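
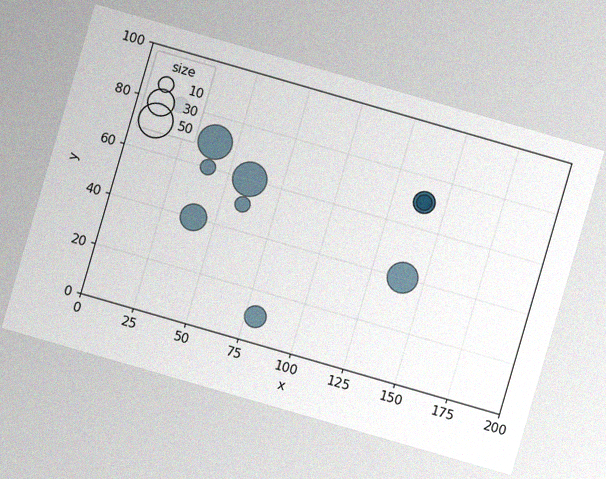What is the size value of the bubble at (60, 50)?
The chart is tilted about 16° clockwise, with some photo noise. Matching the bubble at (60, 50) against the size legend gives 10.

10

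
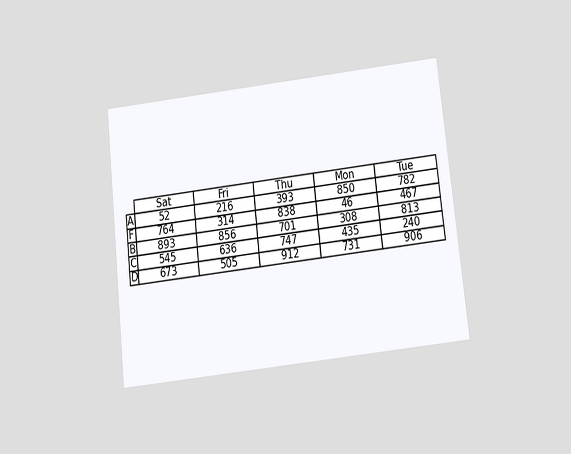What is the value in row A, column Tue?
782

The chart is tilted about 6° counter-clockwise and viewed slightly from below. The (A, Tue) cell reads 782.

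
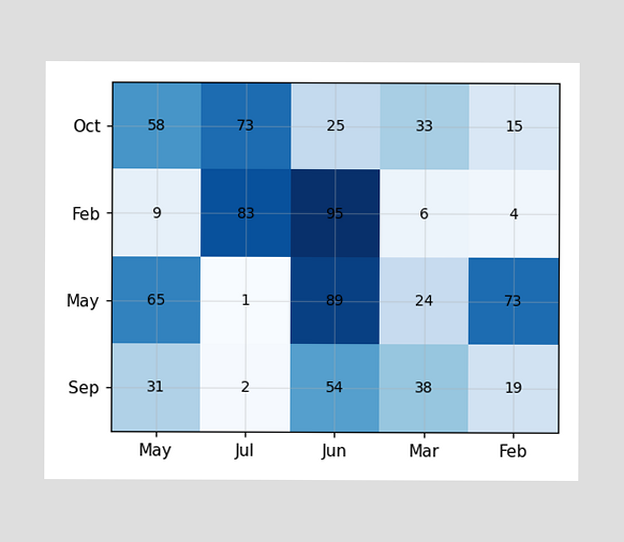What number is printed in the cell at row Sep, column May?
The (Sep, May) cell reads 31.

31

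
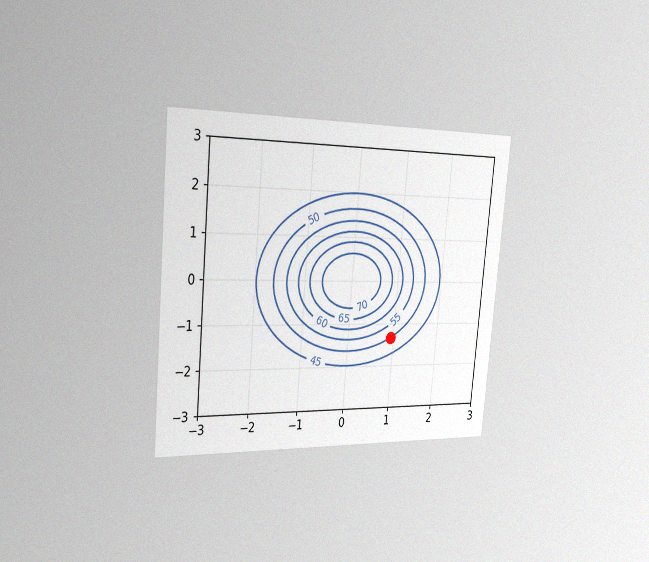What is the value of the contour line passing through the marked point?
50

The chart is tilted about 5° clockwise and viewed slightly from the left, with some photo noise. The marked point sits on the contour labelled 50.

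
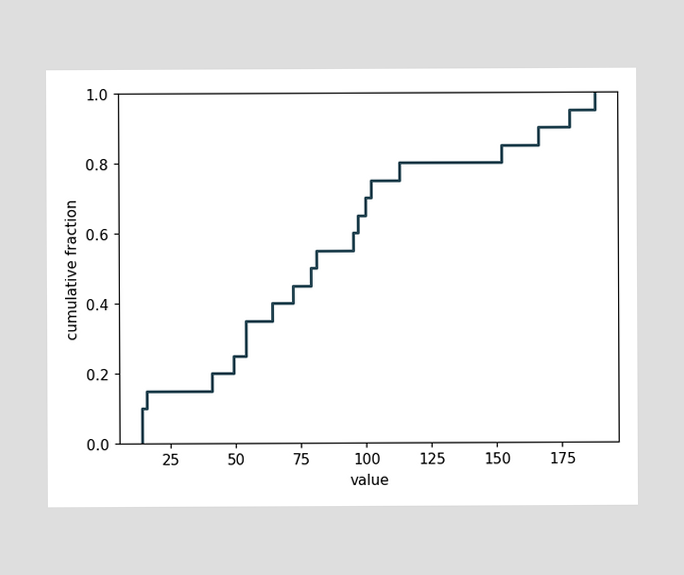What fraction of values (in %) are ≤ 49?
25%

At x=49 the ECDF step is at 25%.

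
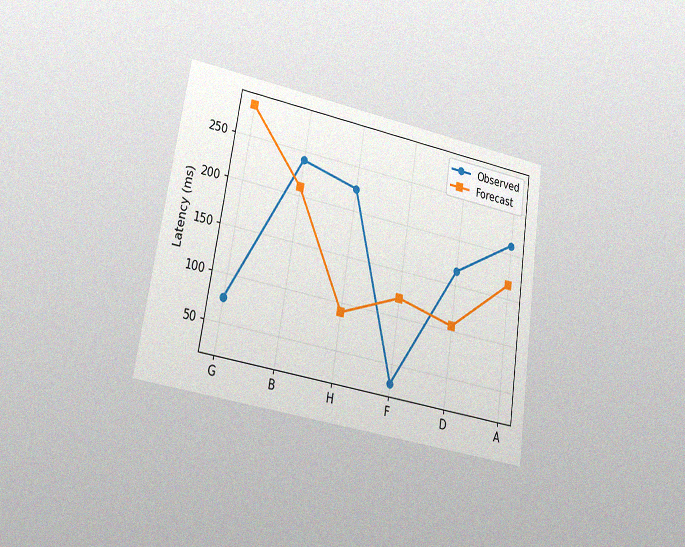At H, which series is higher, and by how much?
Observed, by 135ms

The chart is tilted about 9° clockwise and viewed at a slight angle, with some photo noise. At H, Observed sits above the other line by 135ms.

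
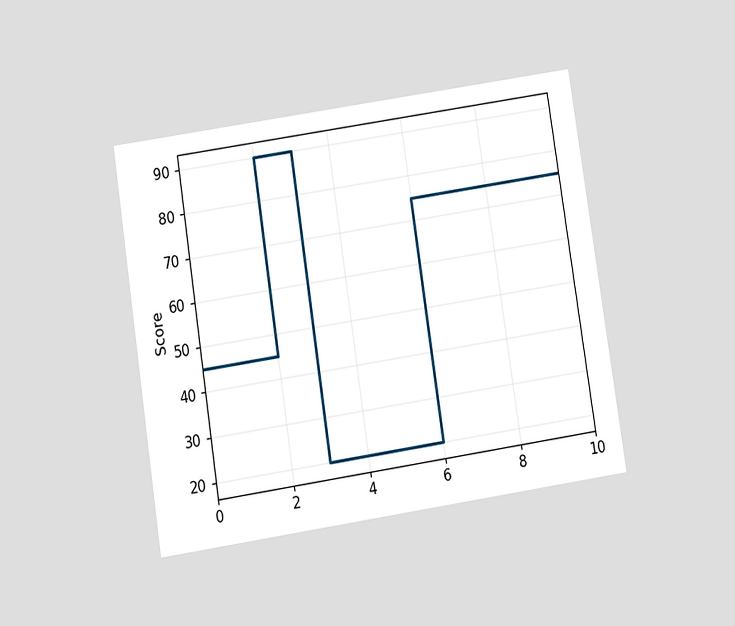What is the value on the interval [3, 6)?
20

The chart is tilted about 9° counter-clockwise and viewed slightly from below. On [3, 6) the step sits at 20.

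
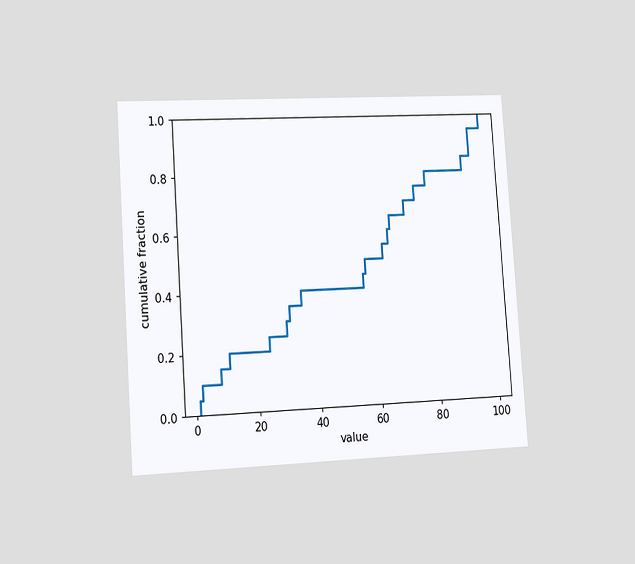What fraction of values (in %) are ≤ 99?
100%

The chart is tilted about 4° counter-clockwise and viewed slightly from the left. At x=99 the ECDF step is at 100%.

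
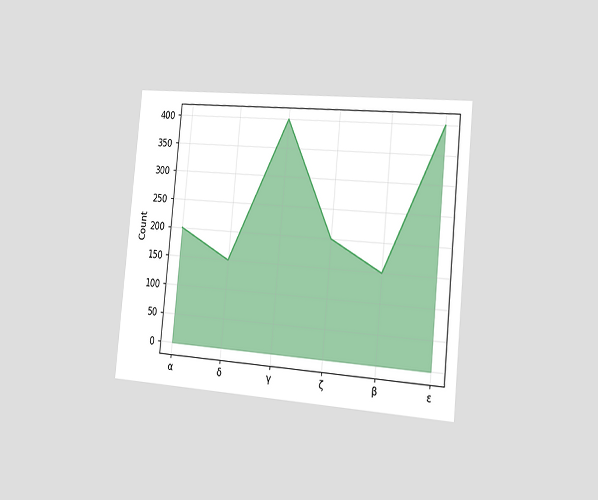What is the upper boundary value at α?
200

The chart is tilted about 5° clockwise and viewed slightly from the right. At α the upper boundary is at 200.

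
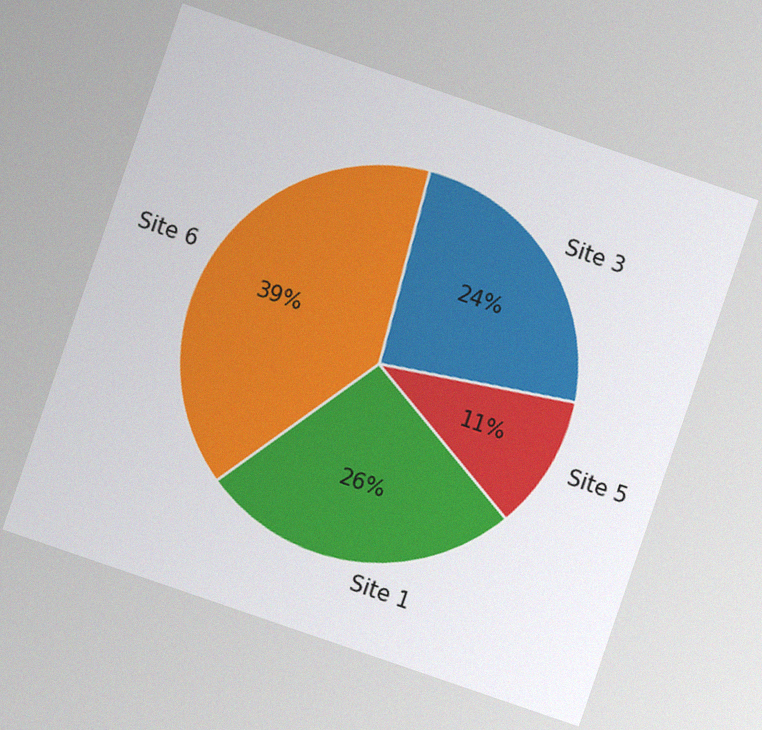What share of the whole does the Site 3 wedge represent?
The chart is tilted about 19° clockwise, with some photo noise. The Site 3 slice takes up 24% of the pie.

24%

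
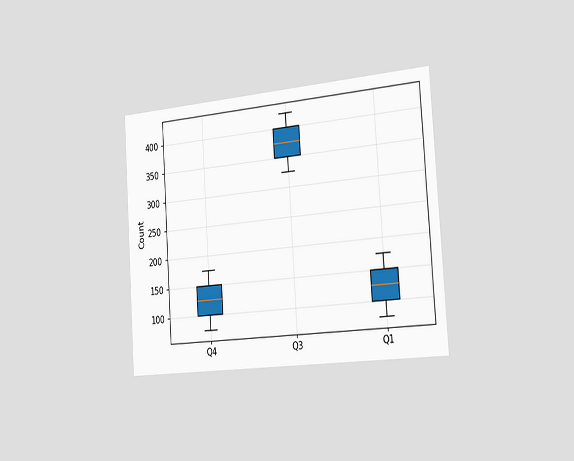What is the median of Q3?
The chart is tilted about 4° counter-clockwise and viewed slightly from the right. The median line in the Q3 box sits at 375.

375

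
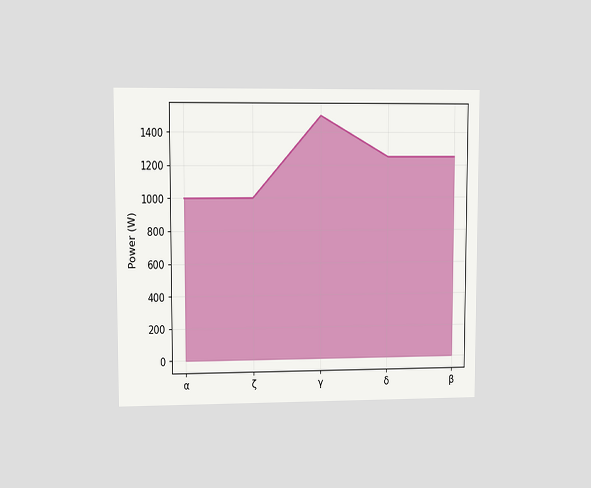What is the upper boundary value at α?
1000W

The chart is viewed at a slight angle. At α the upper boundary is at 1000W.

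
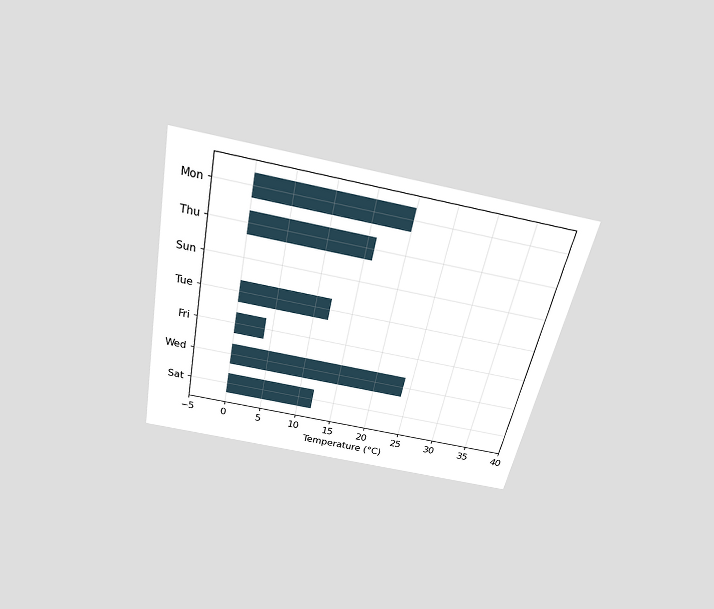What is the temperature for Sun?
0°C

The chart is tilted about 12° clockwise and viewed slightly from above. Reading along the chart's x-axis, the Sun bar reaches 0°C.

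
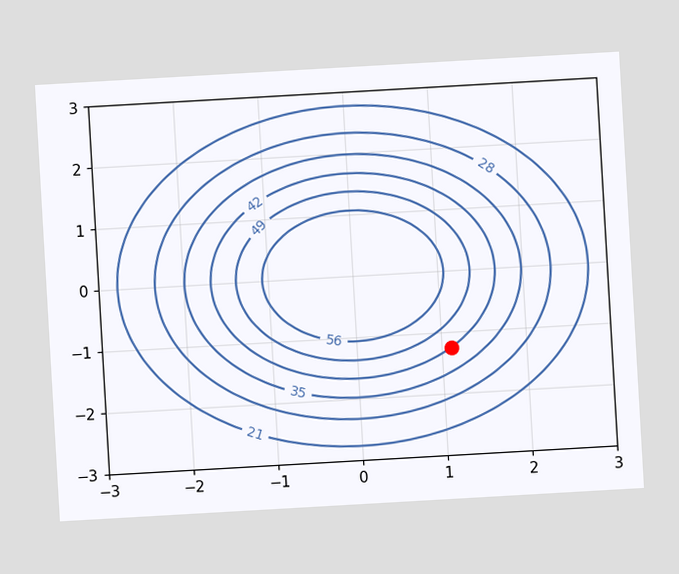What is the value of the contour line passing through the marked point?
42

The chart is tilted about 3° counter-clockwise. The marked point sits on the contour labelled 42.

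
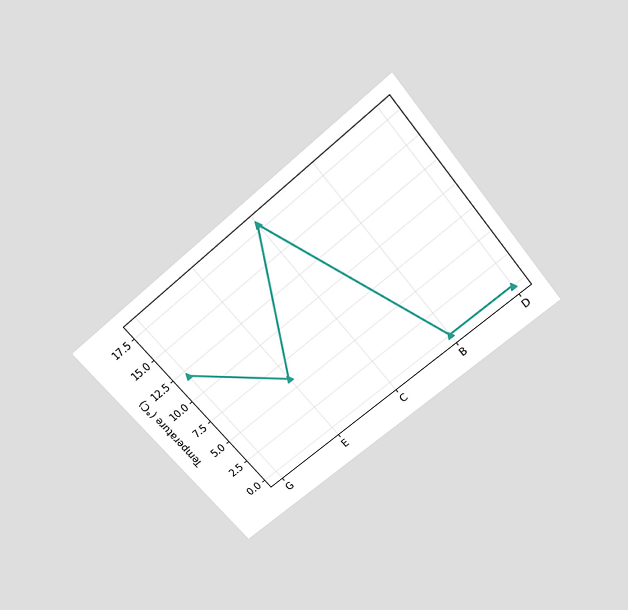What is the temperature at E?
The chart is tilted about 40° counter-clockwise and viewed slightly from above. At E, the line is at 6°C.

6°C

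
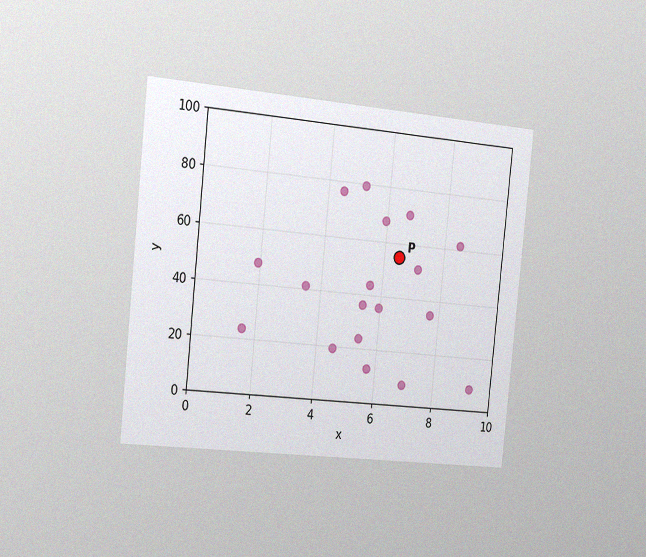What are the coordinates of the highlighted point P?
The chart is tilted about 6° clockwise and viewed slightly from the left, with some photo noise. Following the gridlines from P to each axis, P sits at (6.5, 55).

(6.5, 55)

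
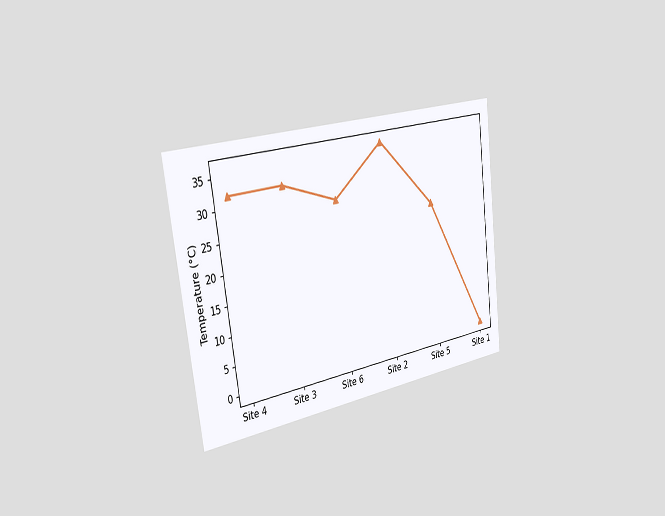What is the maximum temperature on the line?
36°C

The chart is tilted about 7° counter-clockwise and viewed slightly from the left. The highest point is at Site 2, and reading across to the y-axis gives 36°C.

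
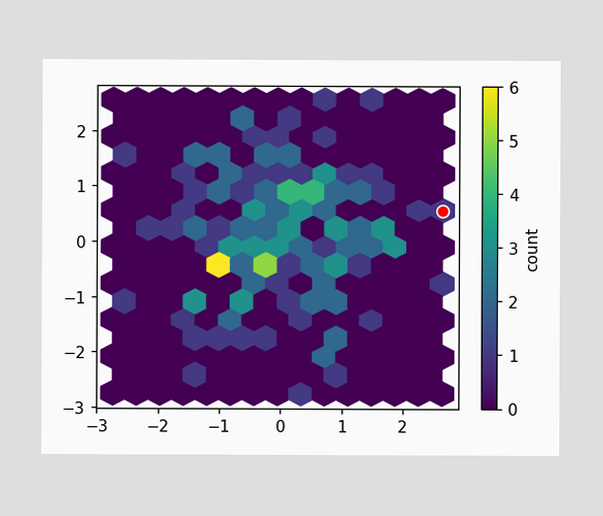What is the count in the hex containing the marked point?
The marked hex reads 1 on the colorbar.

1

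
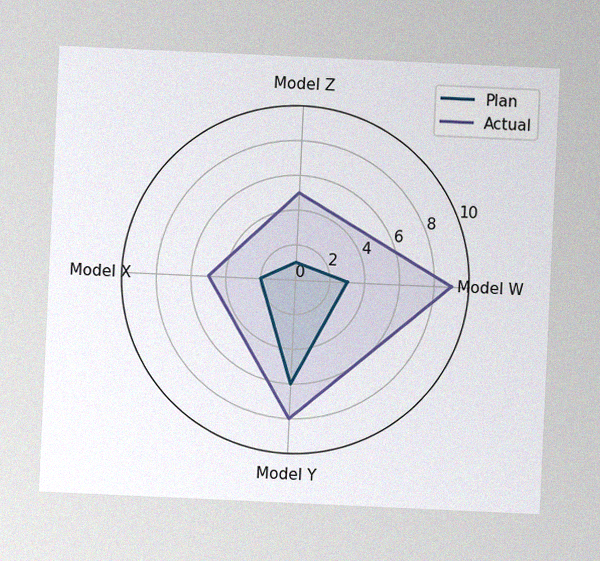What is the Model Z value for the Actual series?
5

The chart is tilted about 3° clockwise, with some photo noise. On the Model Z axis, Actual reaches 5.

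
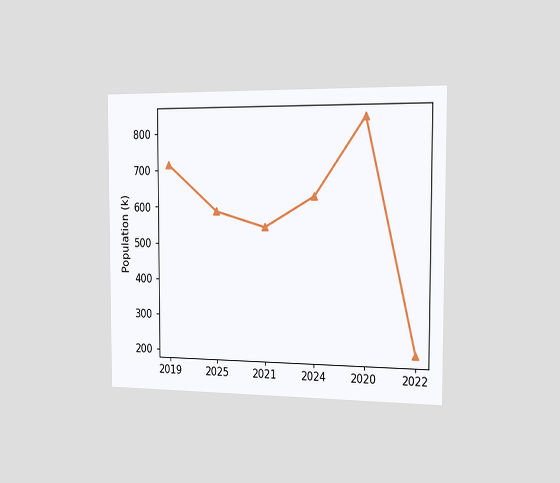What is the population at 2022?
The chart is viewed slightly from the right. At 2022, the line is at 210k.

210k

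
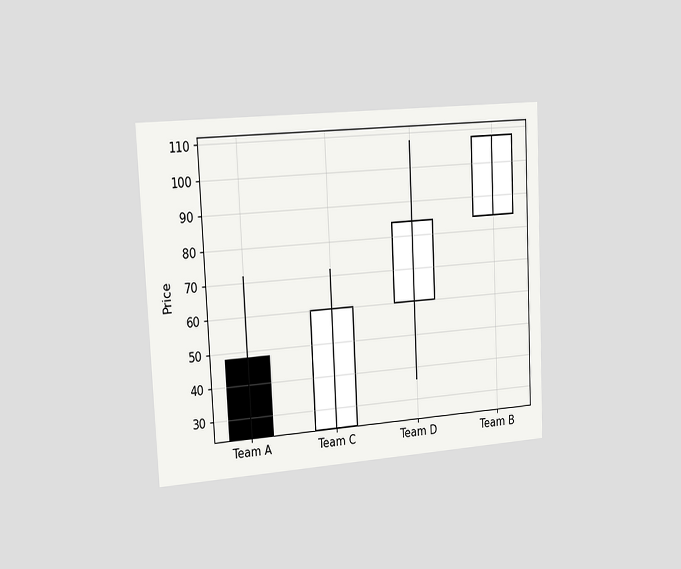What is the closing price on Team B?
108

The chart is tilted about 3° counter-clockwise and viewed slightly from the left. The Team B candle closes at 108.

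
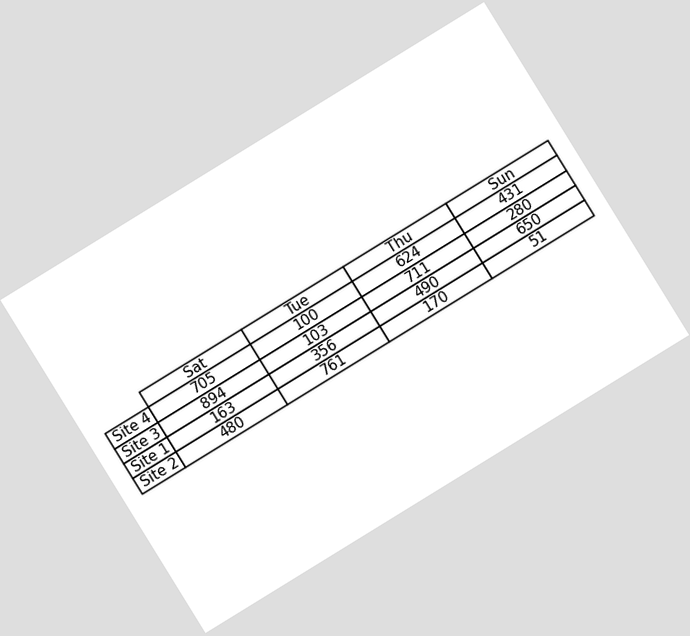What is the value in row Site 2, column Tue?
761

The chart is tilted about 32° counter-clockwise. The (Site 2, Tue) cell reads 761.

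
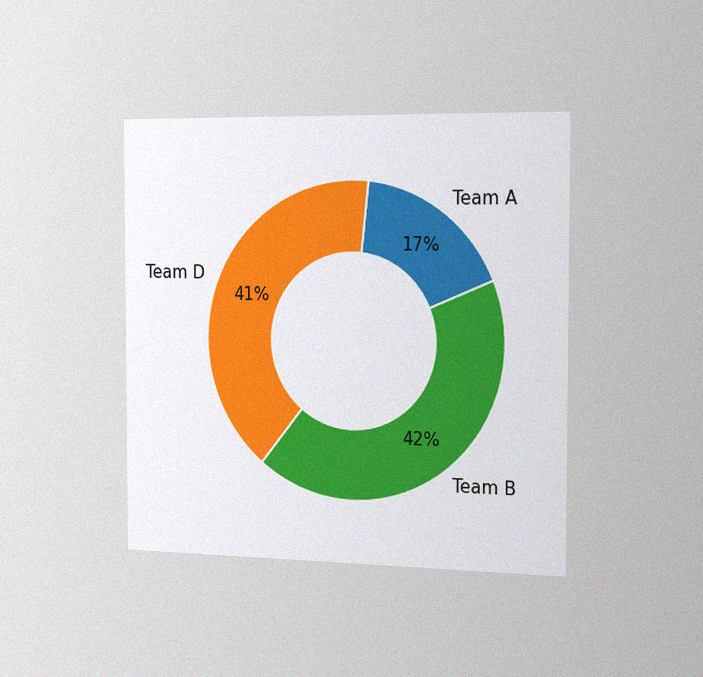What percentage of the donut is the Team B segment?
The chart is viewed slightly from the right, with some photo noise. The Team B segment takes up 42% of the ring.

42%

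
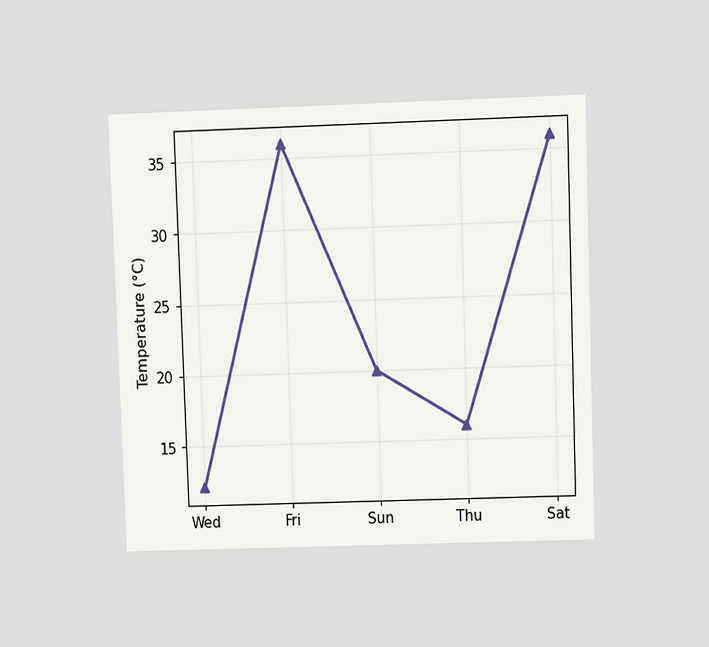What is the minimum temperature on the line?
12°C

The chart is viewed at a slight angle. The lowest point is at Wed, and reading across to the y-axis gives 12°C.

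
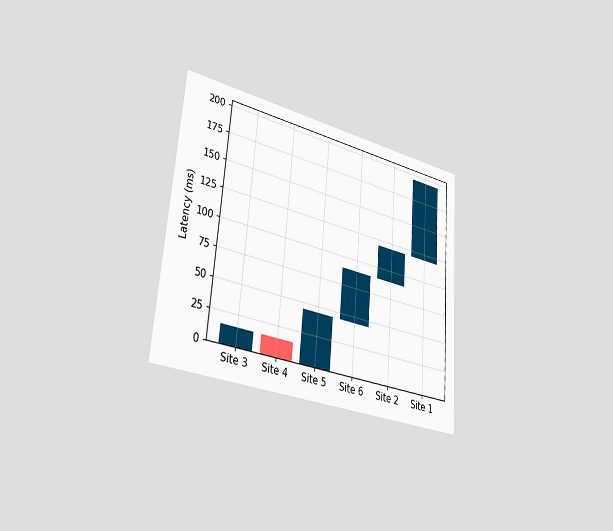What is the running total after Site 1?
The chart is tilted about 4° clockwise and viewed slightly from the left. After Site 1 the running total reaches 195ms.

195ms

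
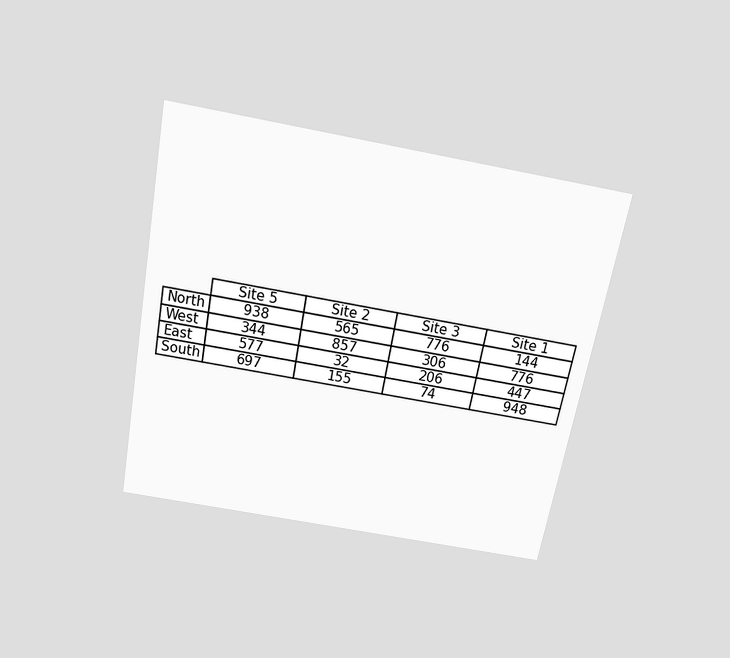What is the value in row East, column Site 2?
32

The chart is tilted about 11° clockwise and viewed slightly from above. The (East, Site 2) cell reads 32.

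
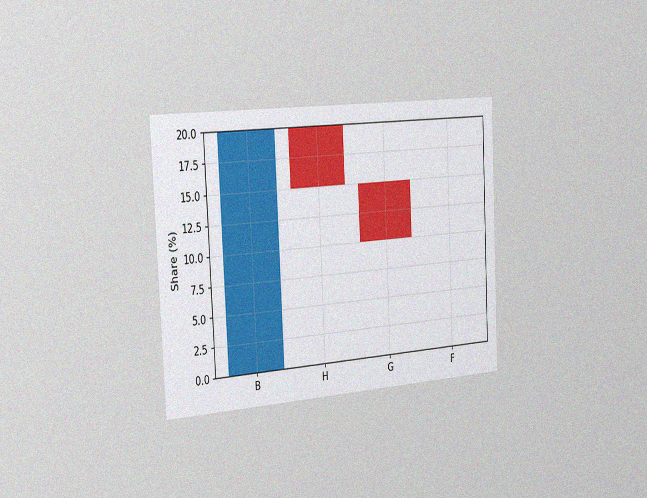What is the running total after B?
The chart is tilted about 3° counter-clockwise and viewed slightly from the left, with some photo noise. After B the running total reaches 20%.

20%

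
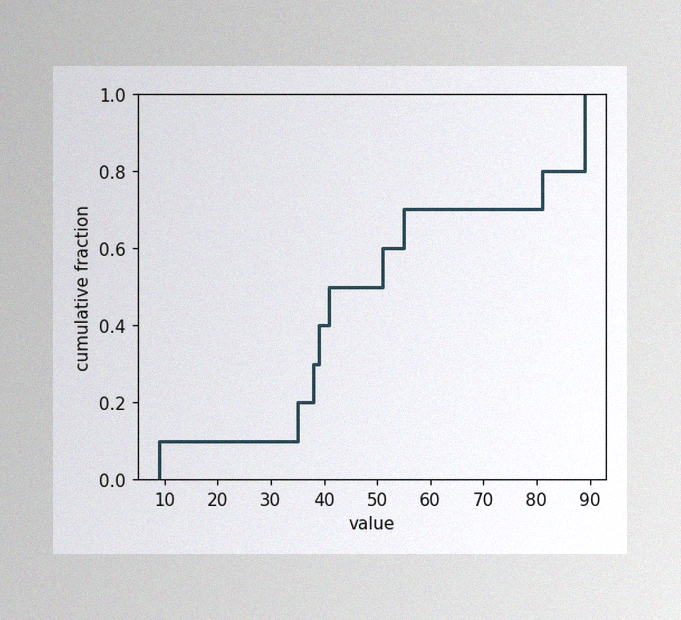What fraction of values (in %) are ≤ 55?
The image has some photo noise and uneven lighting. At x=55 the ECDF step is at 70%.

70%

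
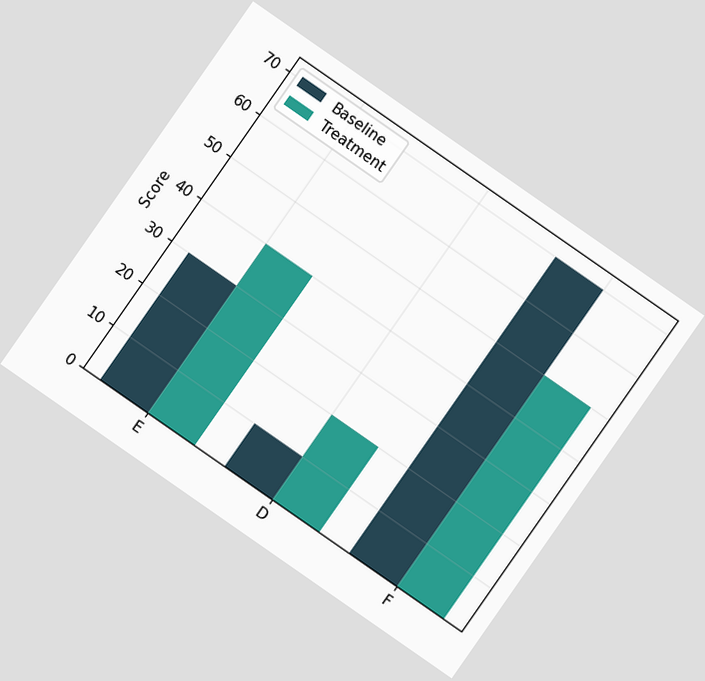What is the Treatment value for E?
The chart is tilted about 35° clockwise. The Treatment bar at E reaches 40 on the y-axis.

40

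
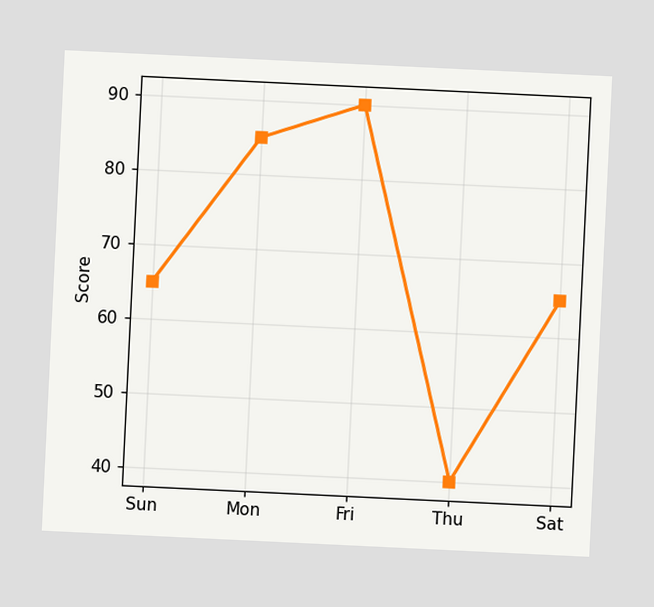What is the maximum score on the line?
The chart is tilted about 3° clockwise. The highest point is at Fri, and reading across to the y-axis gives 90.

90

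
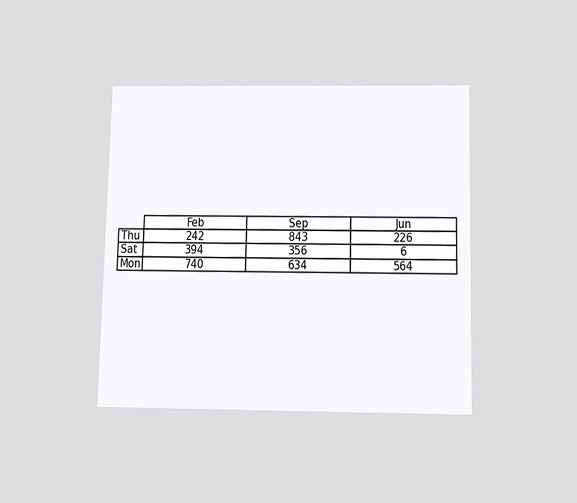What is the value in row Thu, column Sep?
843

The chart is viewed slightly from below. The (Thu, Sep) cell reads 843.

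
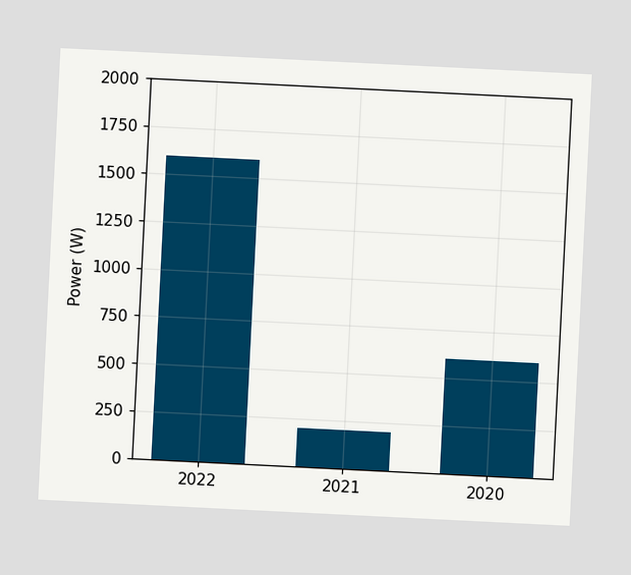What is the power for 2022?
The chart is tilted about 3° clockwise. Reading along the chart's y-axis, the 2022 bar reaches 1600W.

1600W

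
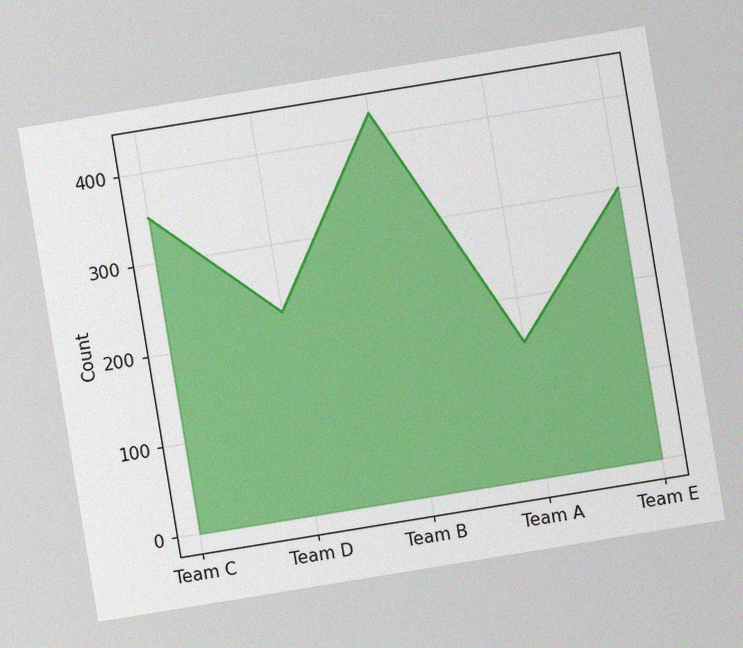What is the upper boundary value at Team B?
425

The chart is tilted about 9° counter-clockwise, with some photo noise. At Team B the upper boundary is at 425.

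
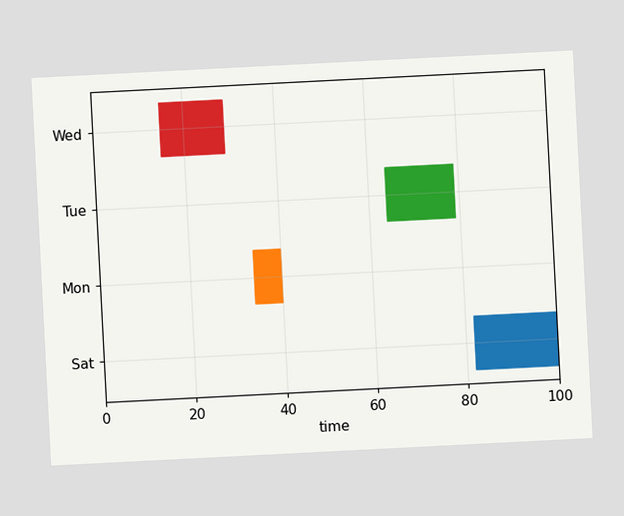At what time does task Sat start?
The chart is tilted about 3° counter-clockwise. The Sat bar begins at t=82.

82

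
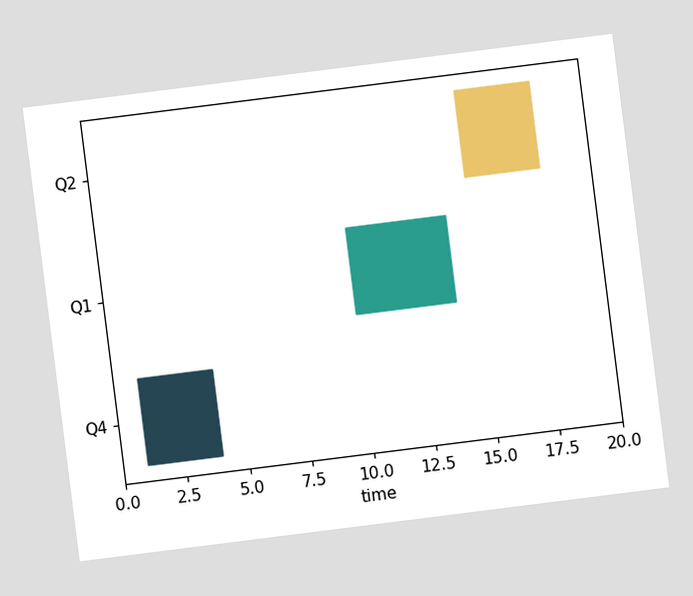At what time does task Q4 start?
1

The chart is tilted about 7° counter-clockwise. The Q4 bar begins at t=1.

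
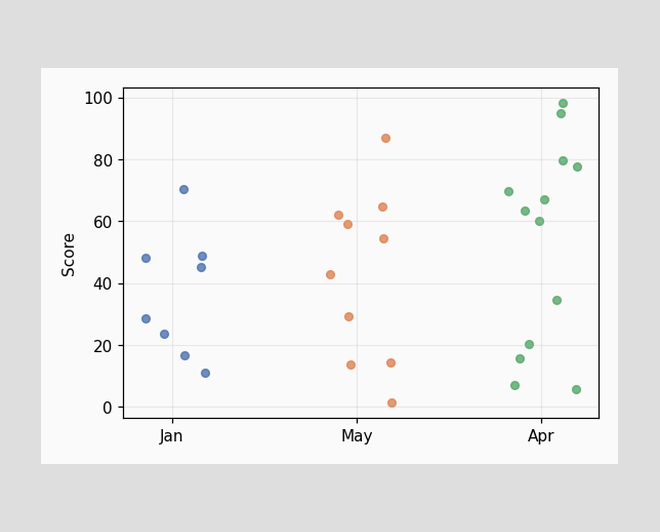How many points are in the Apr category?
13

Counting the markers in the Apr column gives 13.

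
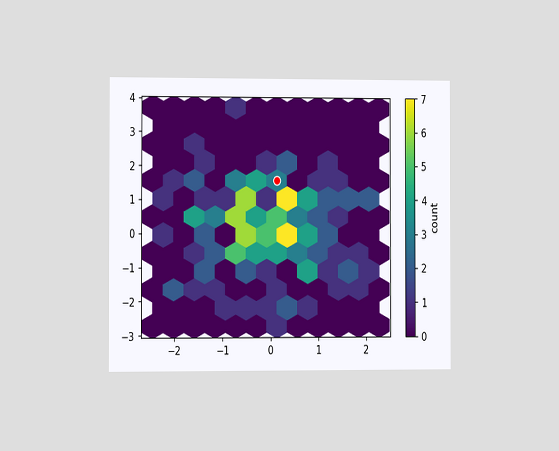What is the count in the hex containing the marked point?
The chart is viewed slightly from the left. The marked hex reads 3 on the colorbar.

3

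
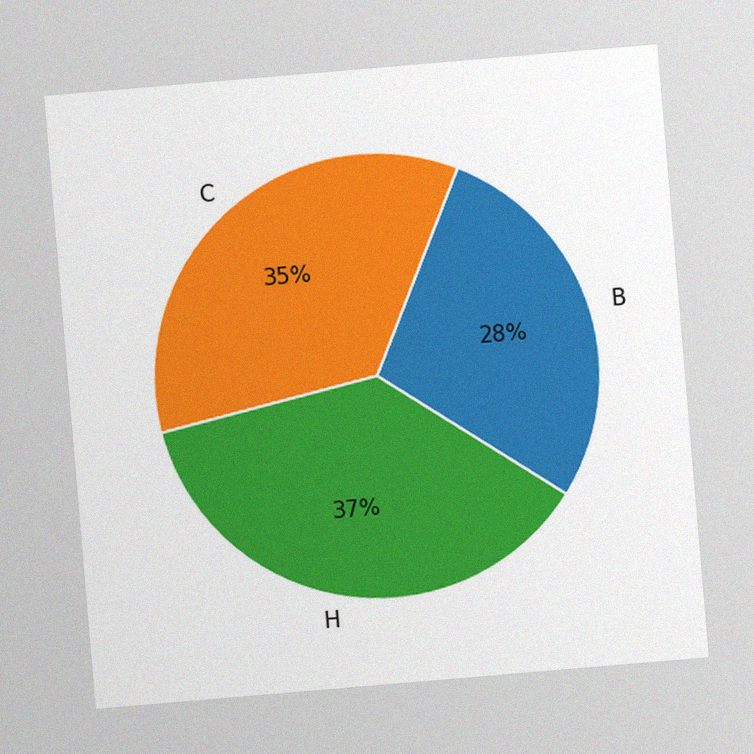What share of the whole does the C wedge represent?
35%

The chart is tilted about 5° counter-clockwise, with some photo noise. The C slice takes up 35% of the pie.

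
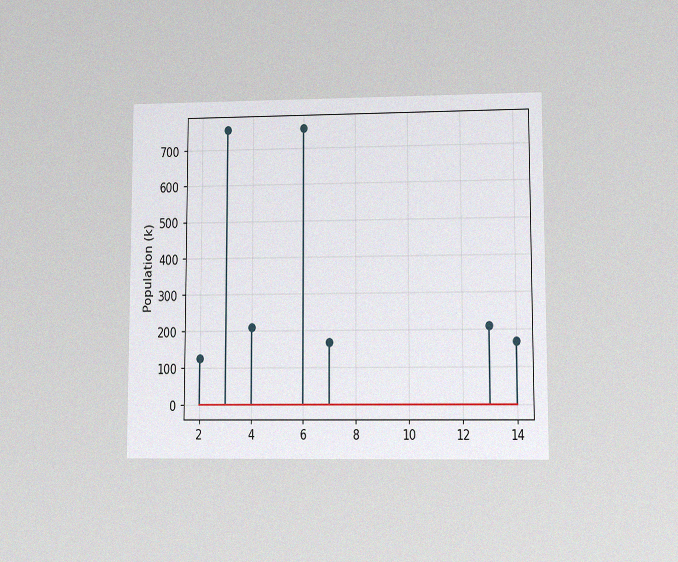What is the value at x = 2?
The chart is viewed at a slight angle, with some photo noise. The stem at x=2 reaches 126k.

126k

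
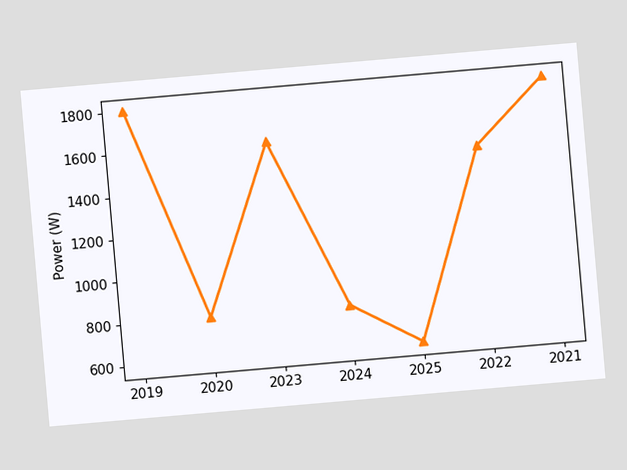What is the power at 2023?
1600W

The chart is tilted about 5° counter-clockwise. At 2023, the line is at 1600W.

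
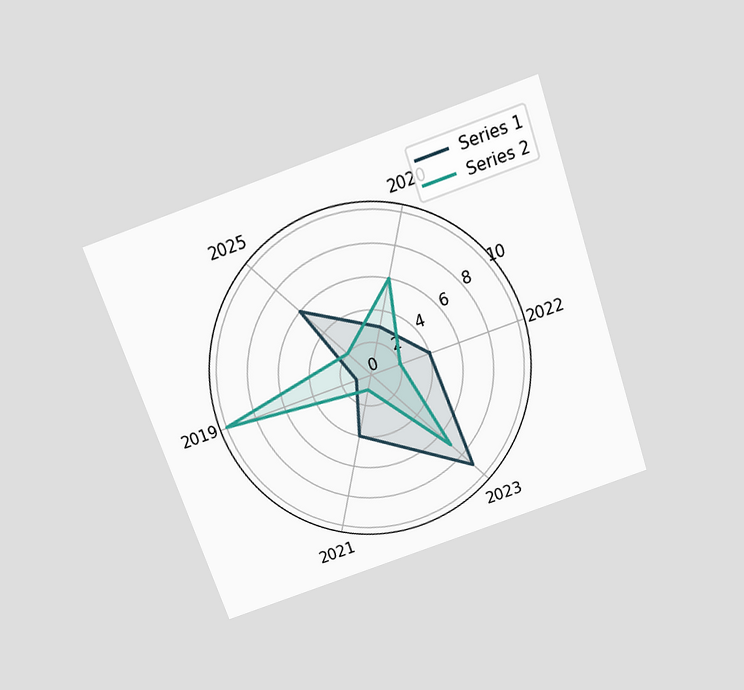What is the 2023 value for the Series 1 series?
The chart is tilted about 19° counter-clockwise and viewed slightly from above. On the 2023 axis, Series 1 reaches 9.

9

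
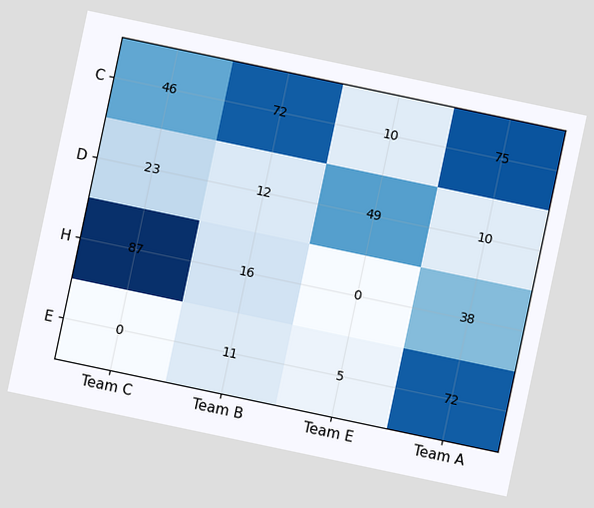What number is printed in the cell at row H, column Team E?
0

The chart is tilted about 12° clockwise. The (H, Team E) cell reads 0.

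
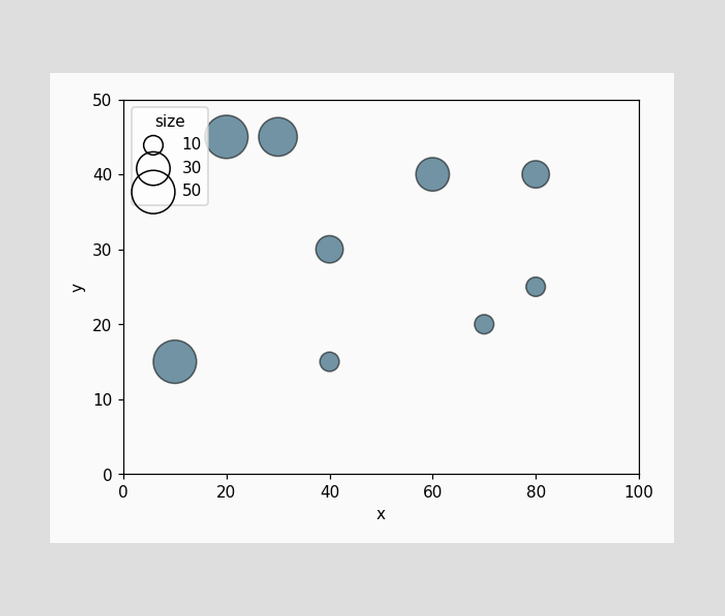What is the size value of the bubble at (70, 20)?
Matching the bubble at (70, 20) against the size legend gives 10.

10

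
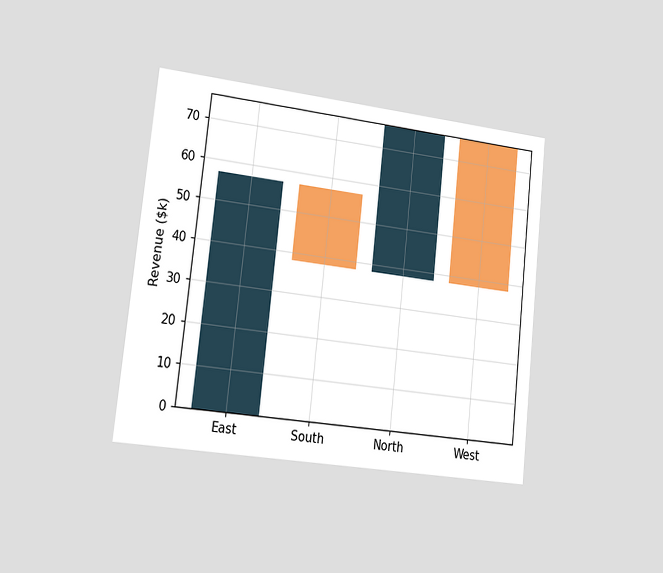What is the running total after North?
The chart is tilted about 6° clockwise and viewed slightly from the left. After North the running total reaches $76k.

$76k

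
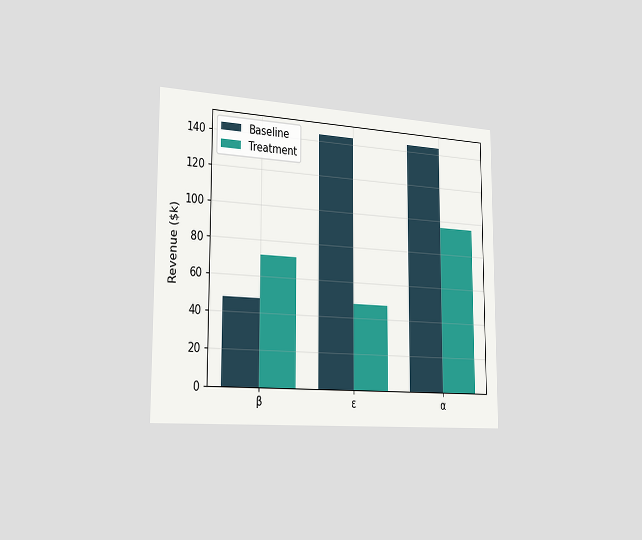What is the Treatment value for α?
$96k

The chart is viewed slightly from the left. The Treatment bar at α reaches $96k on the y-axis.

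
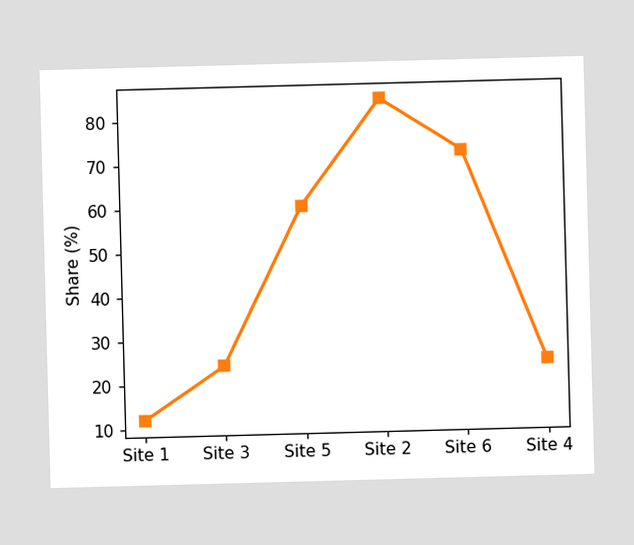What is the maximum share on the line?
The highest point is at Site 2, and reading across to the y-axis gives 84%.

84%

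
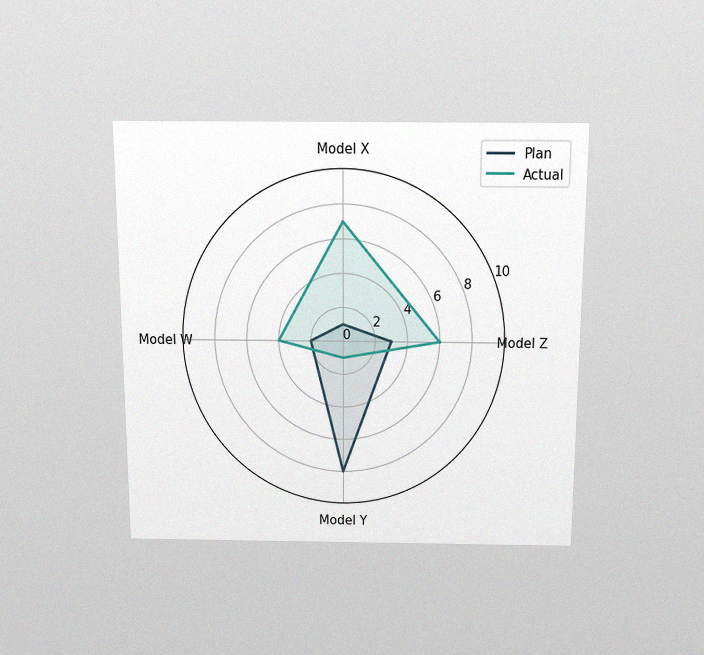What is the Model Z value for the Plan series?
3

The chart is viewed slightly from above, with some photo noise. On the Model Z axis, Plan reaches 3.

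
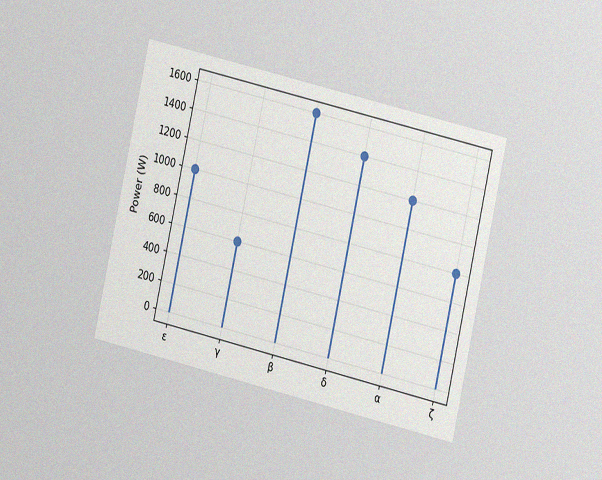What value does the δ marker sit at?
1400W

The chart is tilted about 13° clockwise and viewed at a slight angle, with some photo noise. The δ marker sits at 1400W.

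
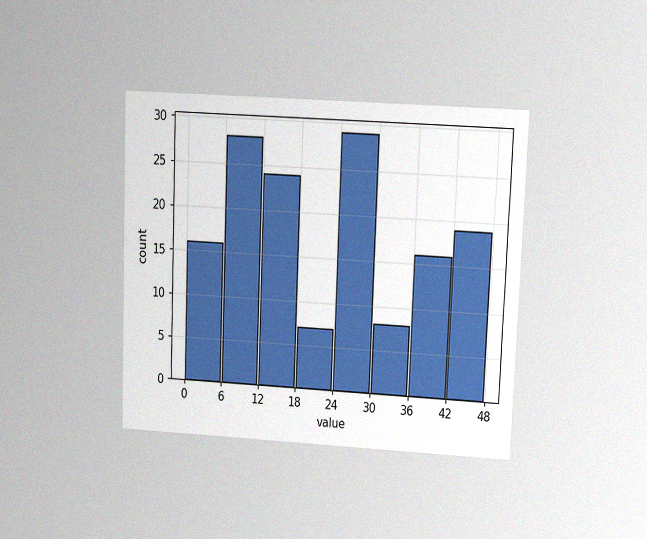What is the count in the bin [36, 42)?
16

The chart is tilted about 2° clockwise and viewed at a slight angle, with some photo noise. The [36, 42) bin has height 16.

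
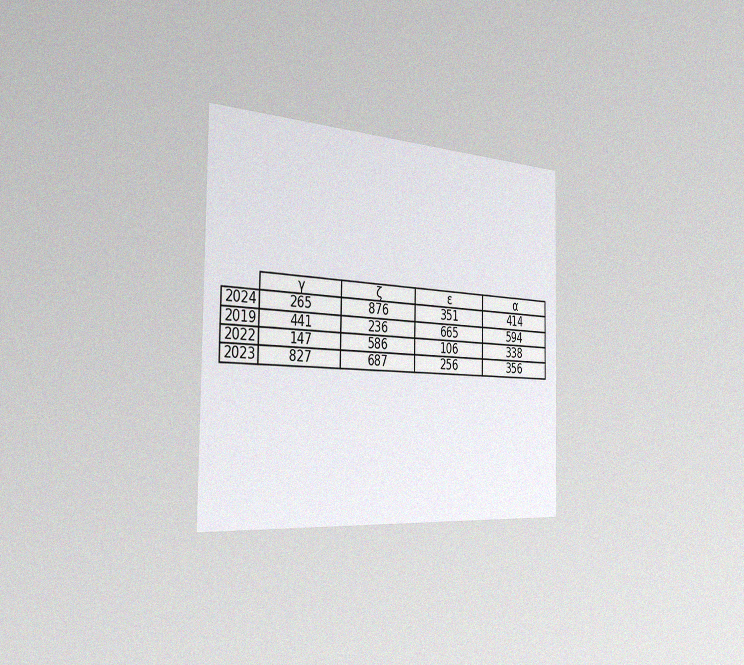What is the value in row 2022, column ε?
The chart is viewed slightly from the left, with some photo noise. The (2022, ε) cell reads 106.

106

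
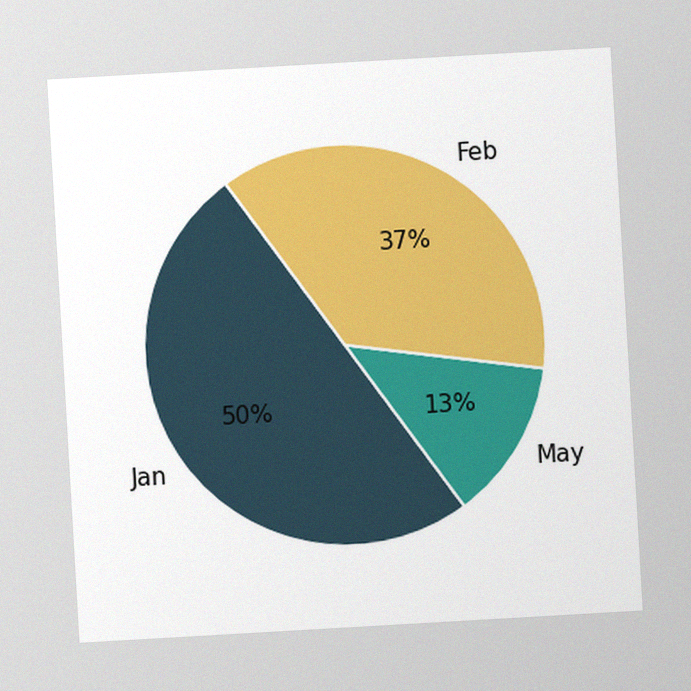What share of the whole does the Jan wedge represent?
The chart is tilted about 3° counter-clockwise, with some photo noise. The Jan slice takes up 50% of the pie.

50%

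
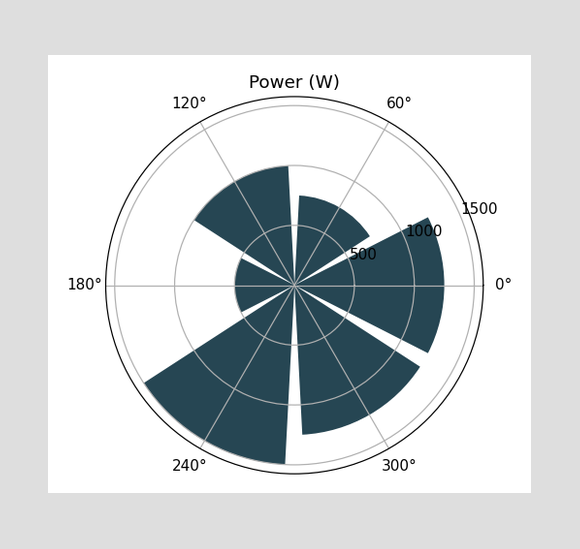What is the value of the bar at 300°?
1250W

The bar at 300° reaches 1250W on the radial axis.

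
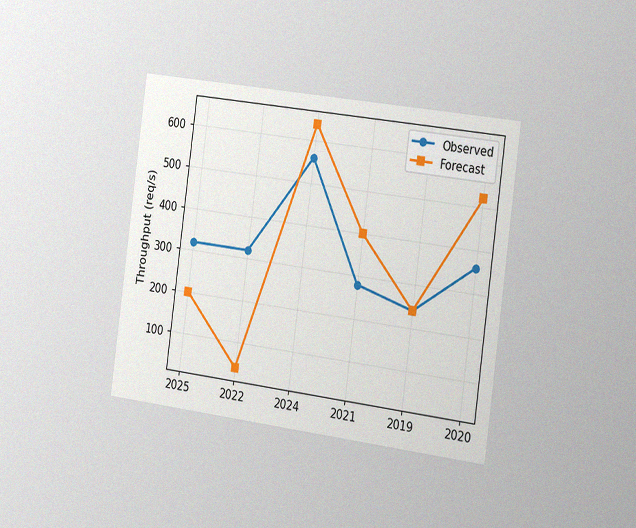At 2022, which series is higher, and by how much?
The chart is tilted about 8° clockwise and viewed slightly from the right, with some photo noise. At 2022, Observed sits above the other line by 280req/s.

Observed, by 280req/s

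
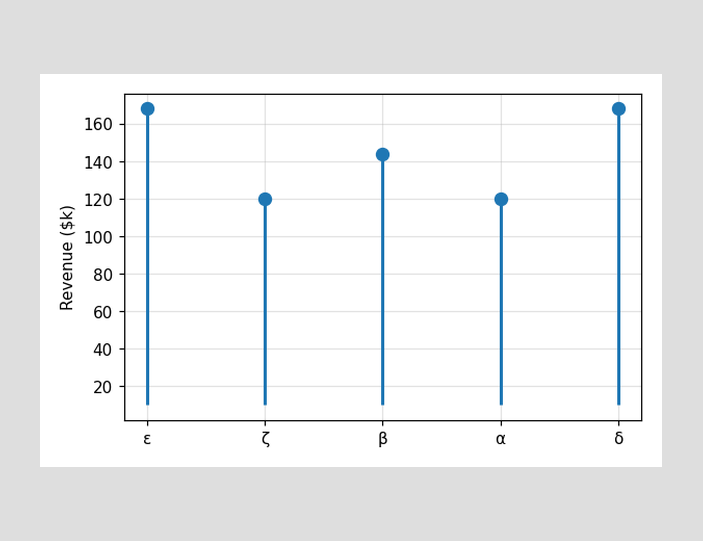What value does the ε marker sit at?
The ε marker sits at $168k.

$168k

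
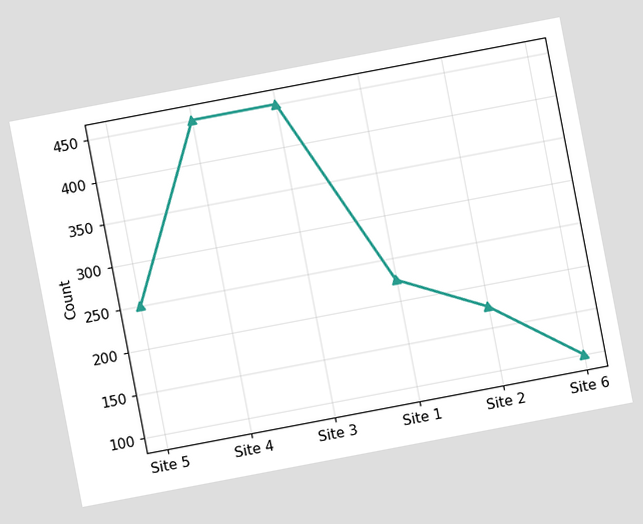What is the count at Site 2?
The chart is tilted about 11° counter-clockwise. At Site 2, the line is at 175.

175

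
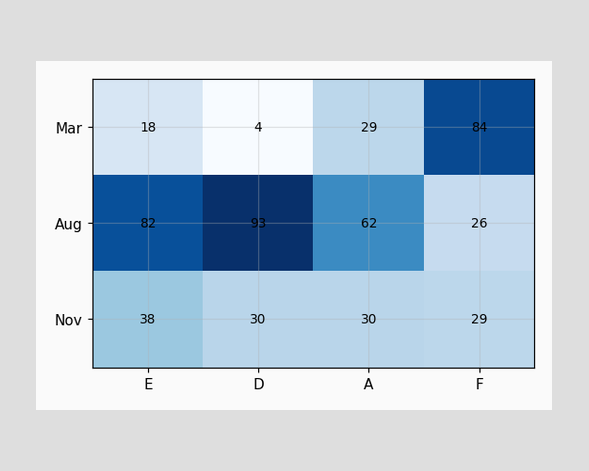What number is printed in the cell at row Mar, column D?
The (Mar, D) cell reads 4.

4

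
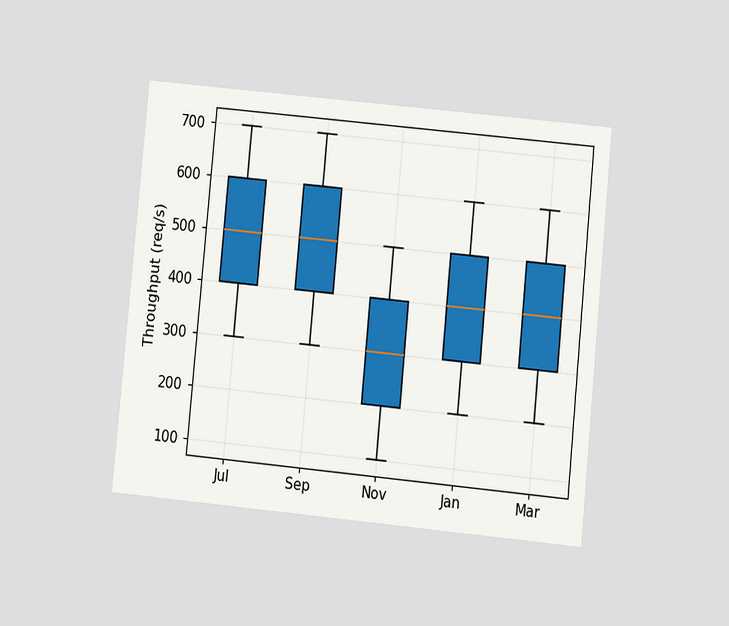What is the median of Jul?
The chart is tilted about 5° clockwise and viewed at a slight angle. The median line in the Jul box sits at 500req/s.

500req/s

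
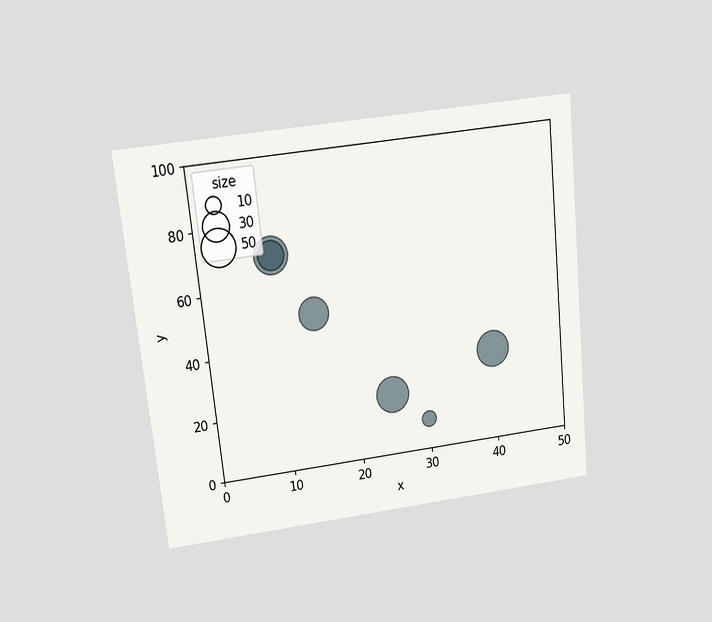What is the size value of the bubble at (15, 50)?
40

The chart is tilted about 6° counter-clockwise and viewed slightly from above. Matching the bubble at (15, 50) against the size legend gives 40.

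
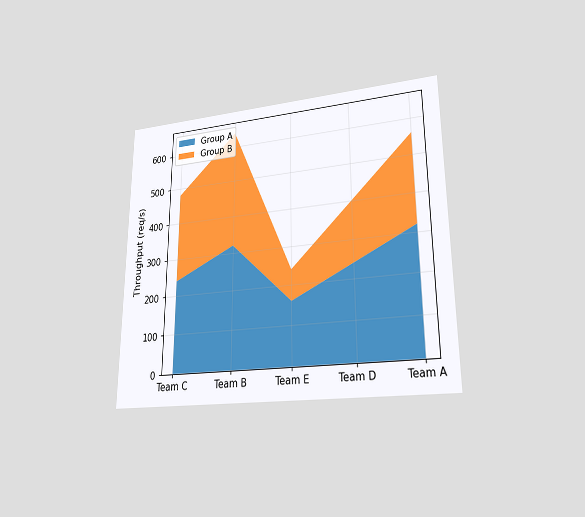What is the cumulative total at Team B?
The chart is viewed at a slight angle. The stacked total at Team B reaches 640req/s.

640req/s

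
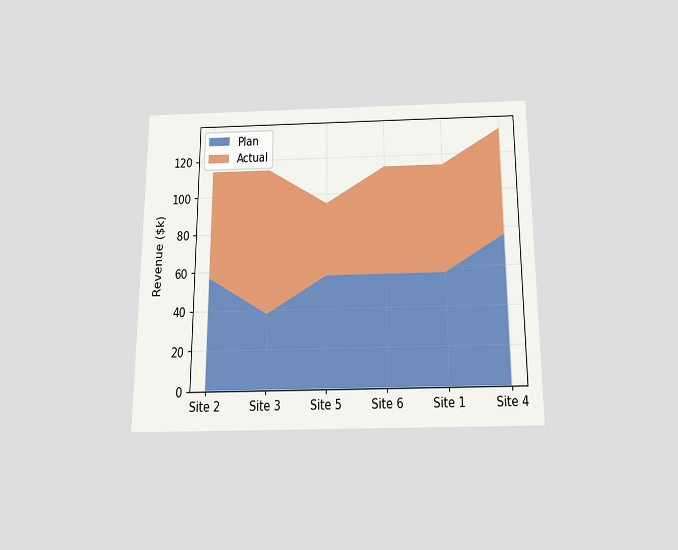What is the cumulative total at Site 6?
$114k

The chart is viewed slightly from below. The stacked total at Site 6 reaches $114k.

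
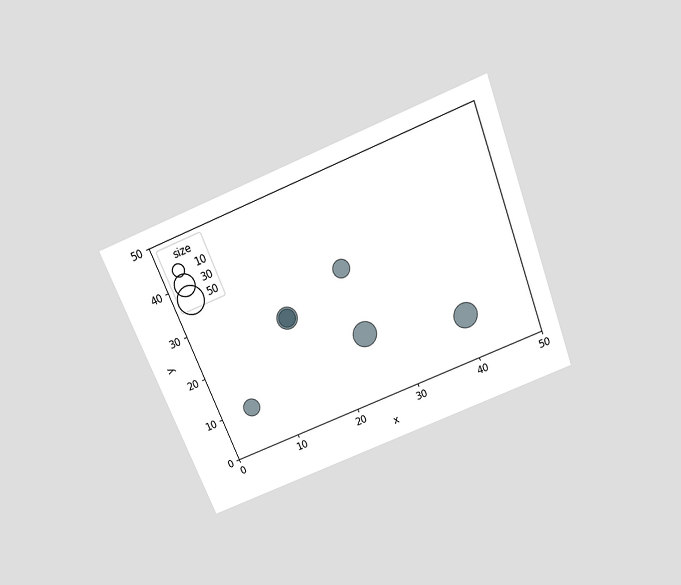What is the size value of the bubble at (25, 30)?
The chart is tilted about 22° counter-clockwise and viewed slightly from above. Matching the bubble at (25, 30) against the size legend gives 20.

20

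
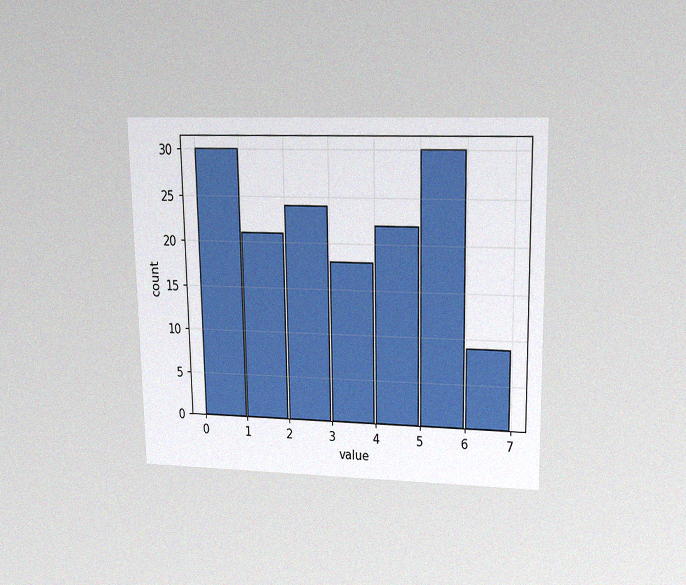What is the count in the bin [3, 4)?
The chart is viewed at a slight angle, with some photo noise. The [3, 4) bin has height 18.

18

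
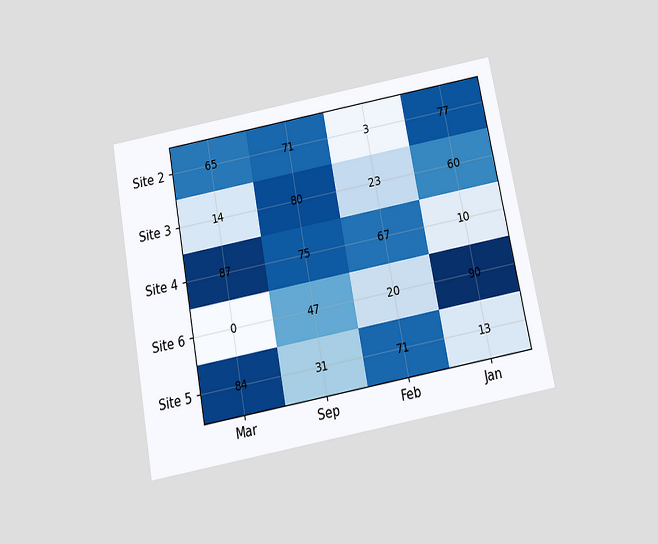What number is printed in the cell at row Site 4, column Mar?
87

The chart is tilted about 11° counter-clockwise and viewed slightly from below. The (Site 4, Mar) cell reads 87.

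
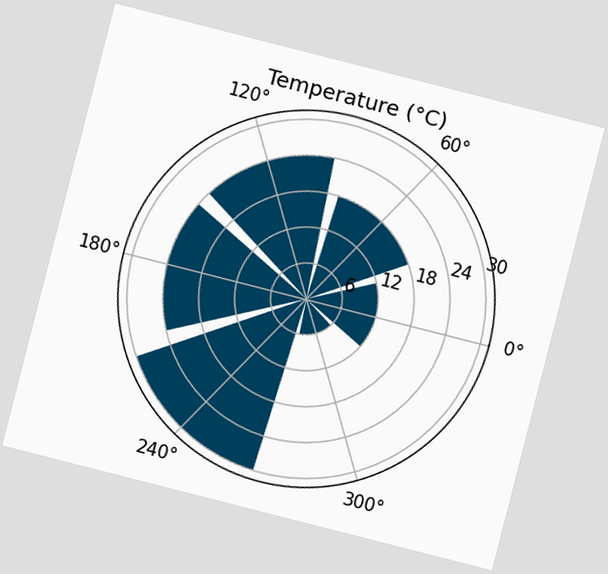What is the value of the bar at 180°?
The chart is tilted about 14° clockwise. The bar at 180° reaches 24°C on the radial axis.

24°C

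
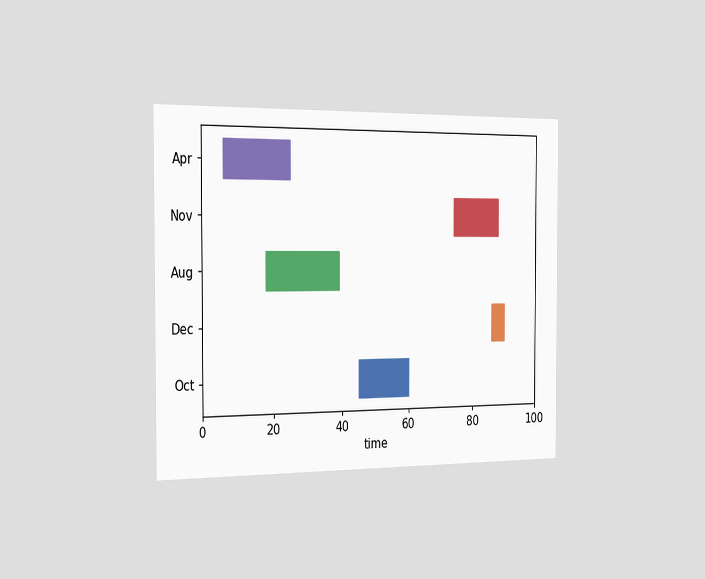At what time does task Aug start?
The chart is viewed slightly from the left. The Aug bar begins at t=18.

18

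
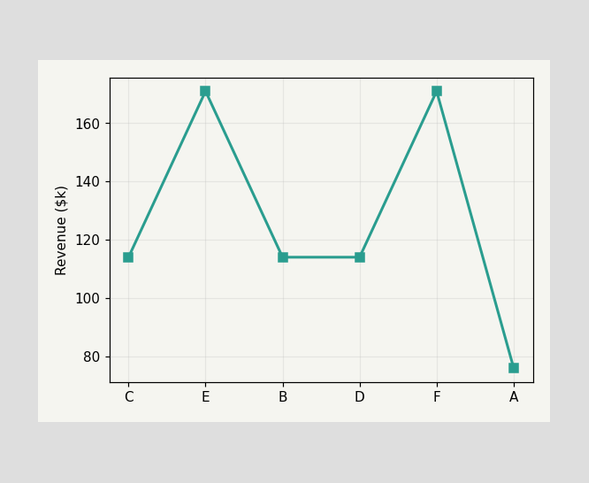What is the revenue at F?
$171k

At F, the line is at $171k.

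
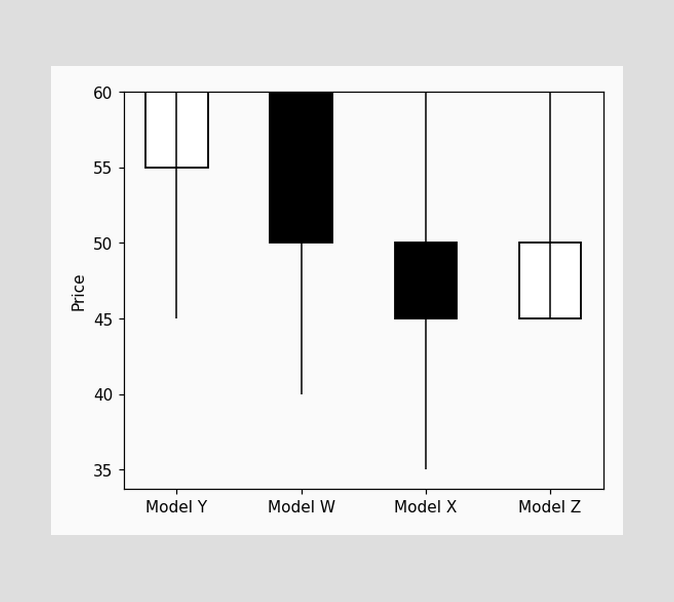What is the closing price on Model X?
The Model X candle closes at 45.

45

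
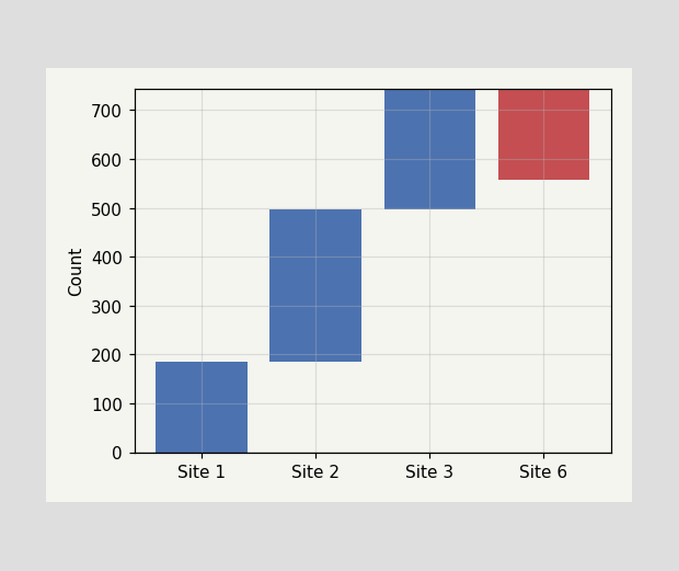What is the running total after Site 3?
744

After Site 3 the running total reaches 744.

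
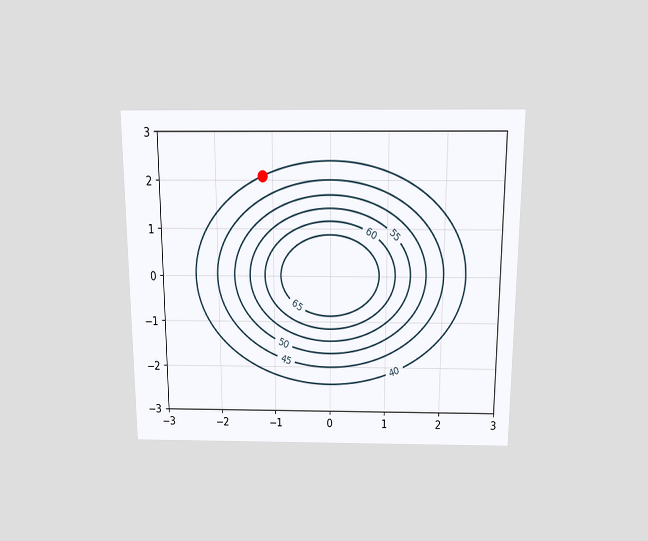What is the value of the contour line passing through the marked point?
The chart is viewed slightly from above. The marked point sits on the contour labelled 40.

40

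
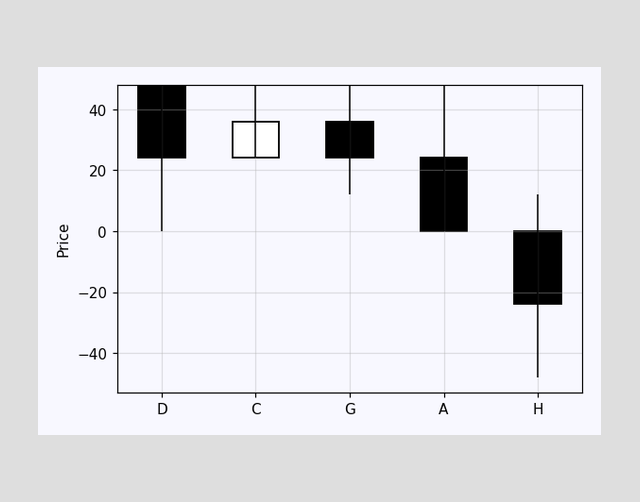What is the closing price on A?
0

The A candle closes at 0.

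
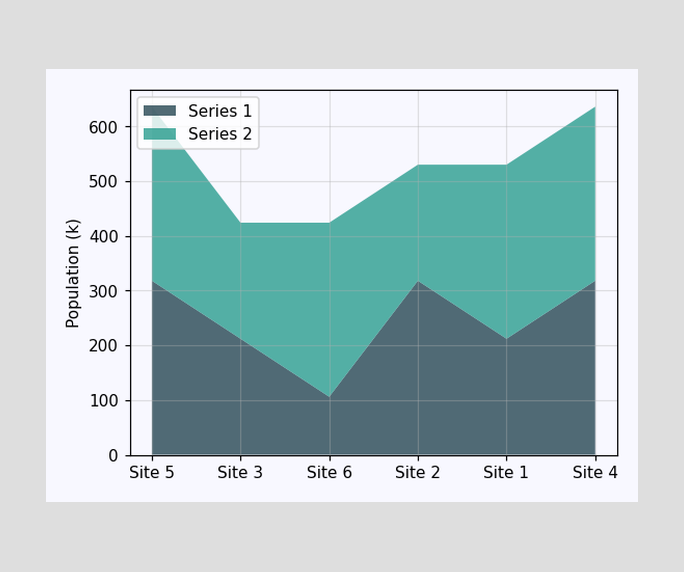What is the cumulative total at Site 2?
The stacked total at Site 2 reaches 530k.

530k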